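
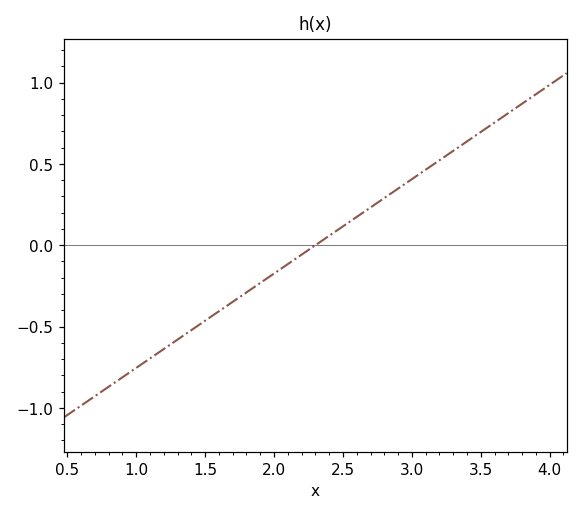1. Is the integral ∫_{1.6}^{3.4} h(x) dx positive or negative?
positive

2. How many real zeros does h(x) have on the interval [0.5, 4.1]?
1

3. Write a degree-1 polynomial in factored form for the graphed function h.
y = 0.58(x - 2.3)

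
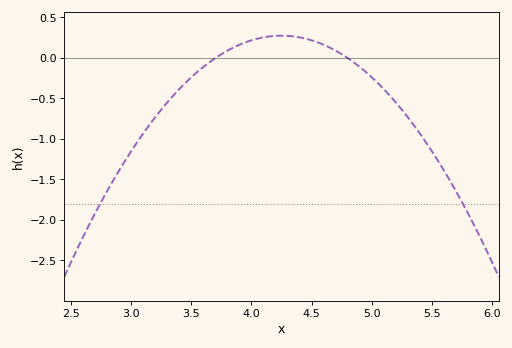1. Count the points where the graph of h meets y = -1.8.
2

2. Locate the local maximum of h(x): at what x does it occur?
4.25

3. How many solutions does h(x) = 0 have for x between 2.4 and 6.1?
2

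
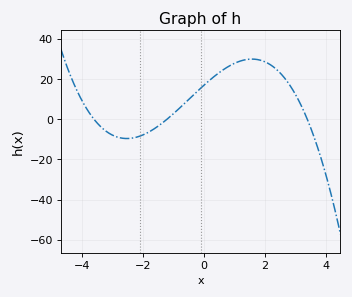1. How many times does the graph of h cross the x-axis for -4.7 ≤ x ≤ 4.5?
3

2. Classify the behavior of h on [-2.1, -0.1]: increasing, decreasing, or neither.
increasing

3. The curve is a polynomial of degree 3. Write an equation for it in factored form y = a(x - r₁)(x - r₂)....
y = -1.14(x + 3.6)(x + 1.2)(x - 3.4)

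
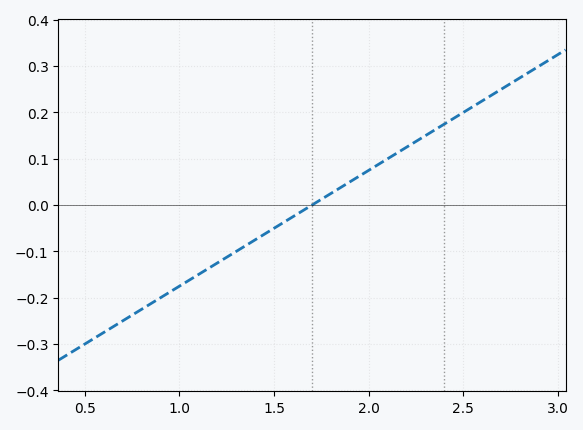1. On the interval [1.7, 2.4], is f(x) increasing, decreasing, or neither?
increasing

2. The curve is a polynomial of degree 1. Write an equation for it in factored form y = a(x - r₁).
y = 0.25(x - 1.7)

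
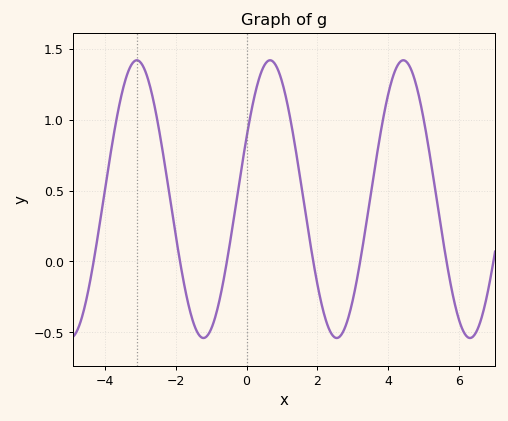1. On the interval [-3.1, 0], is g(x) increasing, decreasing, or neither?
neither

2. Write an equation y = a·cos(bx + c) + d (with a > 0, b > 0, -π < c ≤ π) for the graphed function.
y = 0.98cos(1.67x - 1.11) + 0.44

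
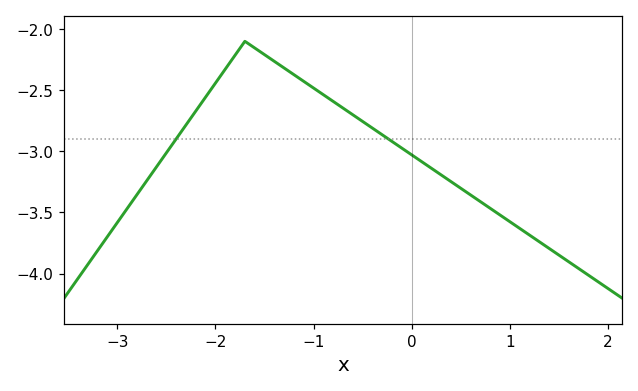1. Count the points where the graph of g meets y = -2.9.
2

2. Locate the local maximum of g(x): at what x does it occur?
-1.7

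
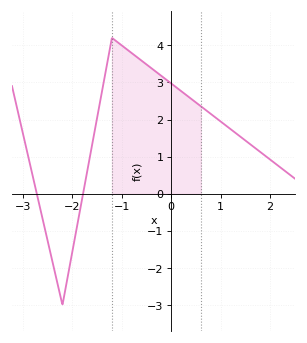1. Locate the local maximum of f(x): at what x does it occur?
-1.2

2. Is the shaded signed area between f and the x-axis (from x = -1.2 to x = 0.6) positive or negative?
positive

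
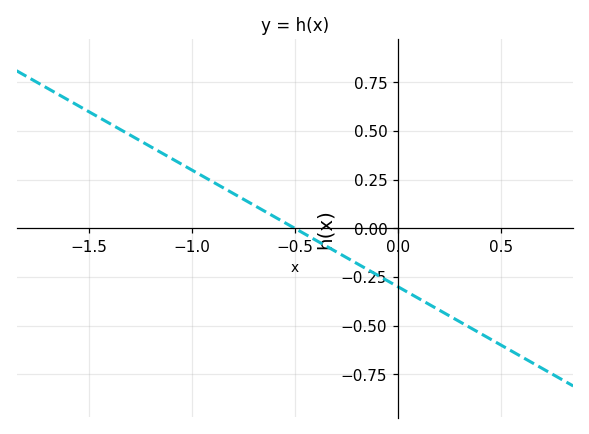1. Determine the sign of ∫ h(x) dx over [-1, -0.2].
positive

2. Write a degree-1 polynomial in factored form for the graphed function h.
y = -0.6(x + 0.5)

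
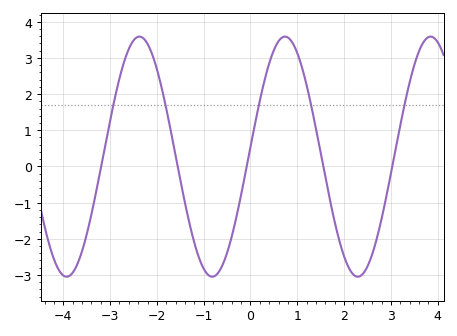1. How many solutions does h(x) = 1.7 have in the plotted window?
5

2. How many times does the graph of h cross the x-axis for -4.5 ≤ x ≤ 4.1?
5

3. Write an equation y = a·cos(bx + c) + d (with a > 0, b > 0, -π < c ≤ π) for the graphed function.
y = 3.32cos(2x - 1.5) + 0.27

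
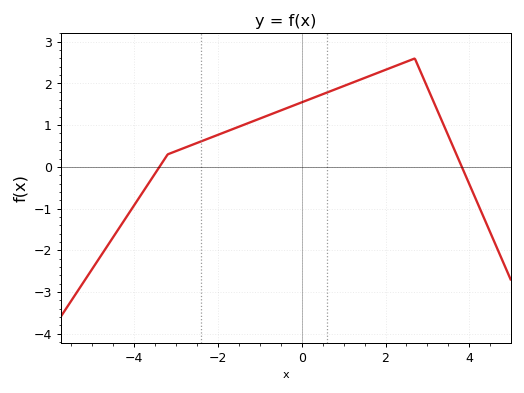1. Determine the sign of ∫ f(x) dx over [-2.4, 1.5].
positive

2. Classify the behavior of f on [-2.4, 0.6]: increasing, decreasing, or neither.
increasing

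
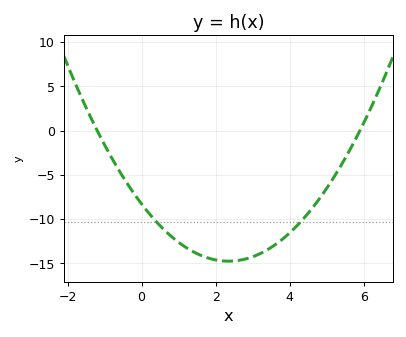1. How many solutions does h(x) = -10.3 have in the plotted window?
2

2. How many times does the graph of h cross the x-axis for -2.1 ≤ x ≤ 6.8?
2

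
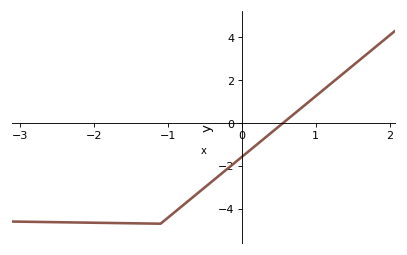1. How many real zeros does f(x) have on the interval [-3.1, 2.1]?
1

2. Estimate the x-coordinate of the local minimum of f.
-1.1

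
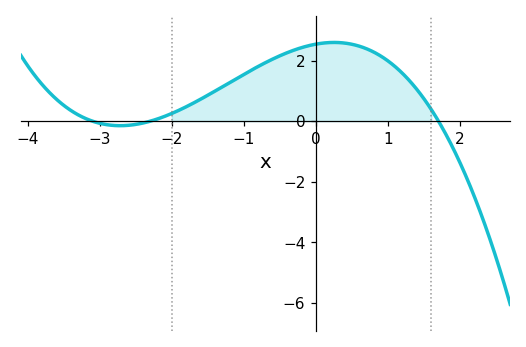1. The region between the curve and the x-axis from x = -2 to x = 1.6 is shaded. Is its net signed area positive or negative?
positive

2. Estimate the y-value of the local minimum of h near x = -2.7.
-0.148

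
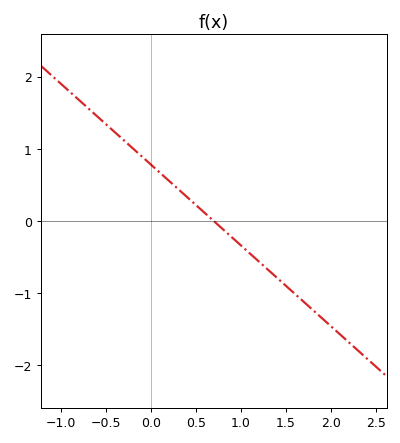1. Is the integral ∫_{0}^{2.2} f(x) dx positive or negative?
negative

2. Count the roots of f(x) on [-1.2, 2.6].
1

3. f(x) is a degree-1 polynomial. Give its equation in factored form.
y = -1.12(x - 0.7)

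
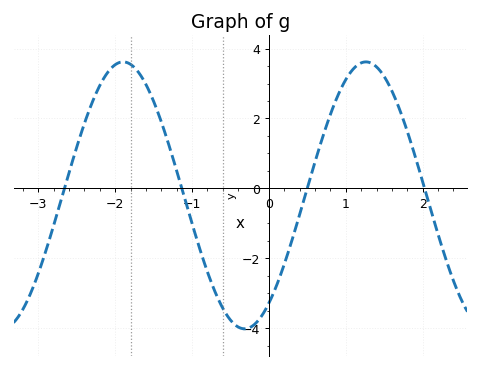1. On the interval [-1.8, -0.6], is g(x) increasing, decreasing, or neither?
decreasing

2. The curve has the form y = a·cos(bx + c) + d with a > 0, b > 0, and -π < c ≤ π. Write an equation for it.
y = 3.82cos(1.99x - 2.51) - 0.2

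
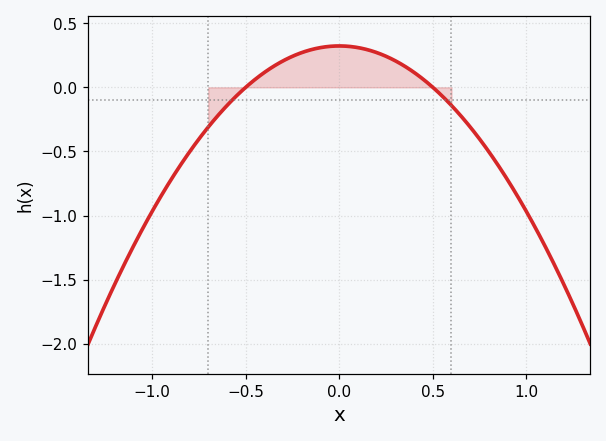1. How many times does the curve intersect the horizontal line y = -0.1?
2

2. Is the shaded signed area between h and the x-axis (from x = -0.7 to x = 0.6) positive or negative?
positive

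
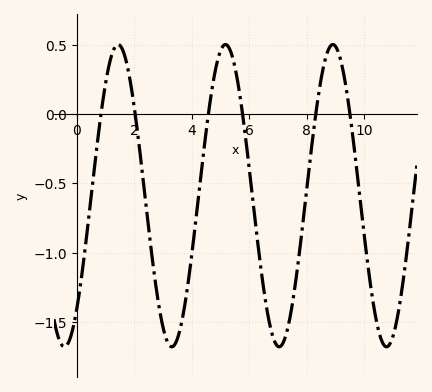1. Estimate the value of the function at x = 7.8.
-0.9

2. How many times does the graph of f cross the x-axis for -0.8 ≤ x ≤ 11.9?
6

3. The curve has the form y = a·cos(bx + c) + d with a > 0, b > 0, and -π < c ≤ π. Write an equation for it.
y = 1.09cos(1.7x - 2.4) - 0.59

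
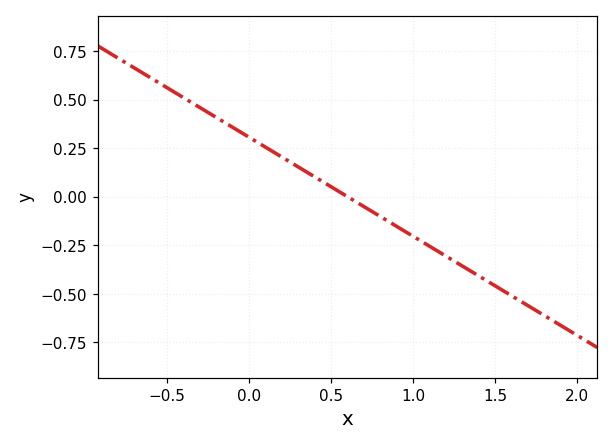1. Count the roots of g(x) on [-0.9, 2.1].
1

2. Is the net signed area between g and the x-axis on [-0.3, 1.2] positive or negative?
positive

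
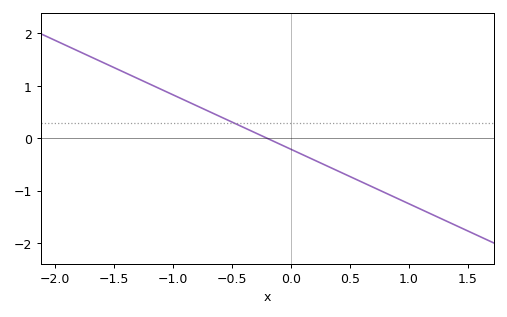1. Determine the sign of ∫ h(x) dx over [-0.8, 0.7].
negative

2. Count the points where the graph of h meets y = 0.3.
1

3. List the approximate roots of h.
-0.2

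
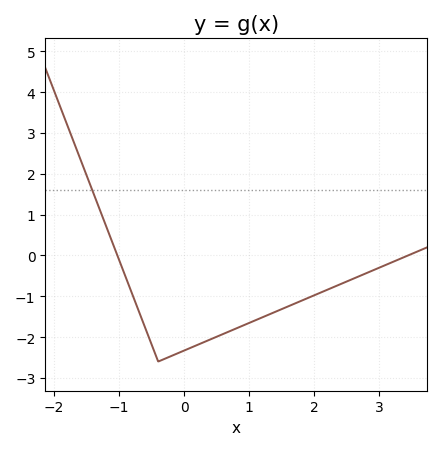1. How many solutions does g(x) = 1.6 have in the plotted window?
1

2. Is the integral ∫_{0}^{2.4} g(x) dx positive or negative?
negative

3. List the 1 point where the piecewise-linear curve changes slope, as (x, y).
(-0.4, -2.6)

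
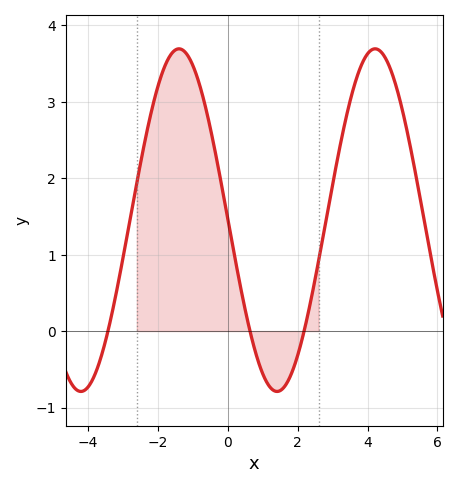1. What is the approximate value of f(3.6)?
3.2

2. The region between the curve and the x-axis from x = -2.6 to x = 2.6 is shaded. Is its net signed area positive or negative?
positive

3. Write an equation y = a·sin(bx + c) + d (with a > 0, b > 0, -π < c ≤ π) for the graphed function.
y = 2.24sin(1.1x + 3.1) + 1.45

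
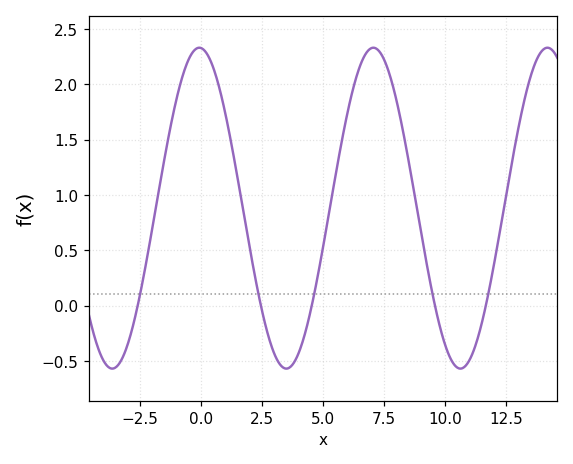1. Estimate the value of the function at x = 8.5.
1.3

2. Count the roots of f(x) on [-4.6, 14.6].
5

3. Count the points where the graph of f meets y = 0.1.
5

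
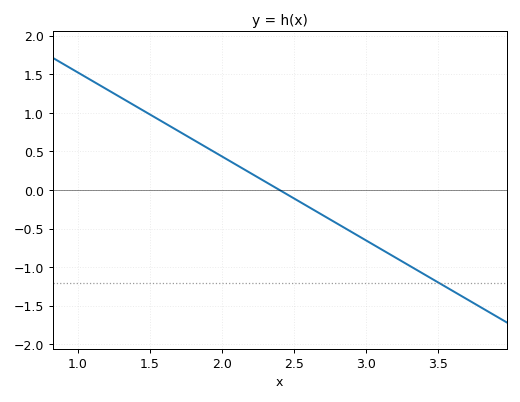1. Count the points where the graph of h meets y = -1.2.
1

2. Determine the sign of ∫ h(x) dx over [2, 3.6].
negative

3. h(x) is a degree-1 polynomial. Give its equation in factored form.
y = -1.09(x - 2.4)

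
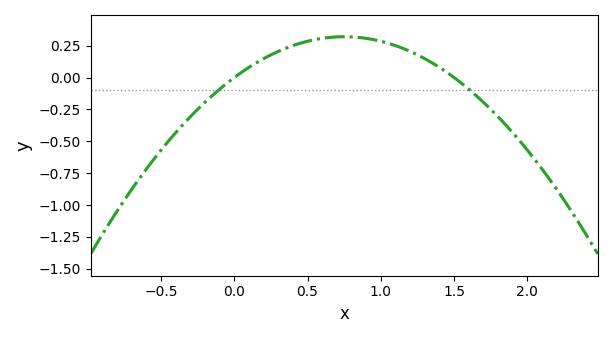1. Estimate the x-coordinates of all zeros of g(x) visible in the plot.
0, 1.5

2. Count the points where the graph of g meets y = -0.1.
2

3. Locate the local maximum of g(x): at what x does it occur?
0.75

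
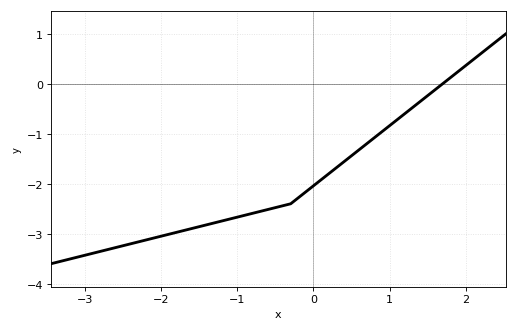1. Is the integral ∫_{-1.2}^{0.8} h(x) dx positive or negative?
negative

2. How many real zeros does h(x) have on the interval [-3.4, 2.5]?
1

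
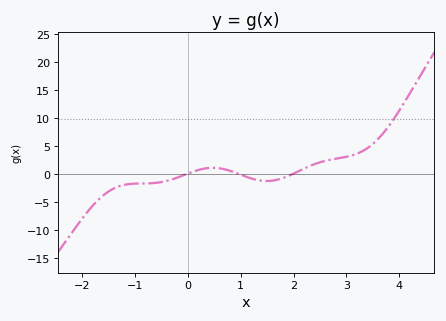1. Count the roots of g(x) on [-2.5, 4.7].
3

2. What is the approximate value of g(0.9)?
0.5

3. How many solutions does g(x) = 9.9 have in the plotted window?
1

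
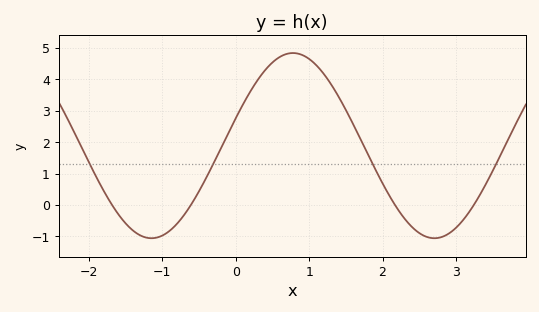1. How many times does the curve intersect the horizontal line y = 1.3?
4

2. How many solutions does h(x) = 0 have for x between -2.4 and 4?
4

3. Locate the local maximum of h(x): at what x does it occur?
0.8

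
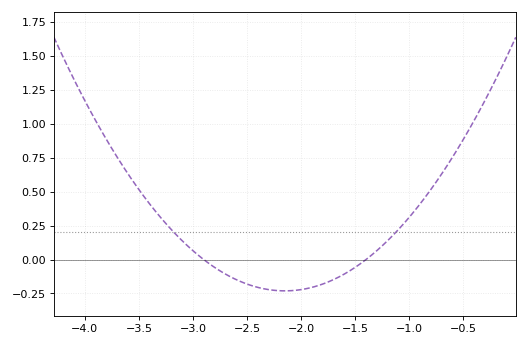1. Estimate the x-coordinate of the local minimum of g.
-2.15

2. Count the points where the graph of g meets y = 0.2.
2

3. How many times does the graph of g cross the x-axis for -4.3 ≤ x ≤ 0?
2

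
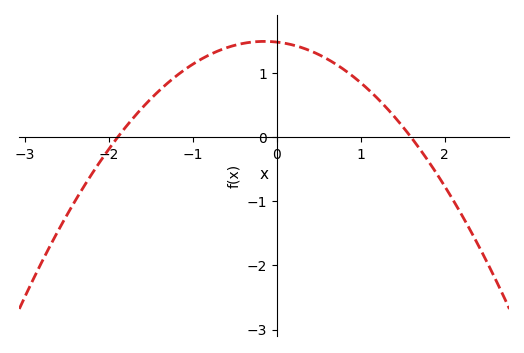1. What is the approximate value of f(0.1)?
1.5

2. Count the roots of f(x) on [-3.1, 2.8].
2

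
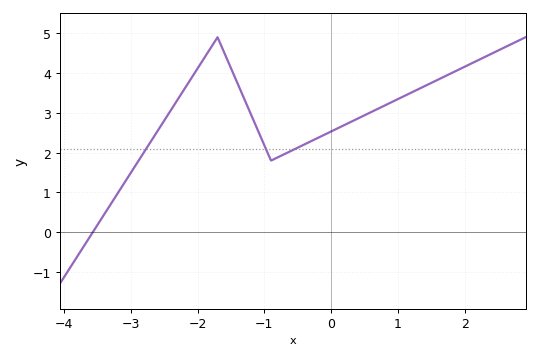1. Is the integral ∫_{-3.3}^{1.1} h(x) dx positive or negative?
positive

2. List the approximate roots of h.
-3.57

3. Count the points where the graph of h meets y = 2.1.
3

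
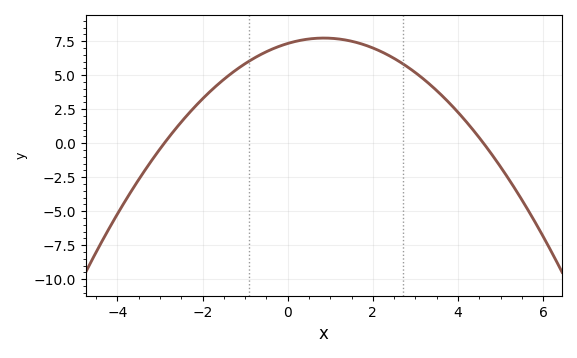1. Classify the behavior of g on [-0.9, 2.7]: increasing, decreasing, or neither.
neither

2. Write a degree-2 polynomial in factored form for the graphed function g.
y = -0.55(x + 2.9)(x - 4.6)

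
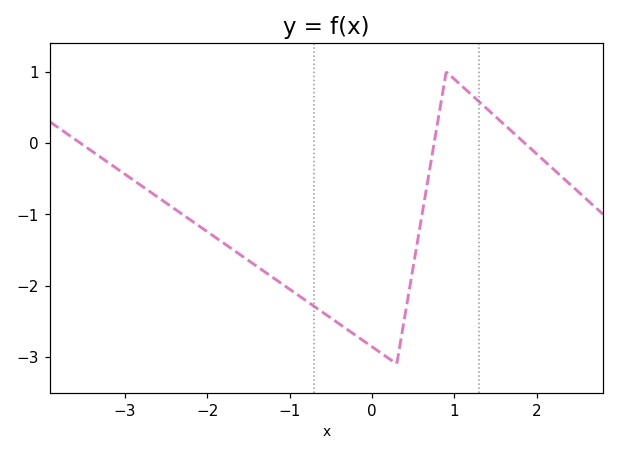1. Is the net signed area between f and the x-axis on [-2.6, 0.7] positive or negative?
negative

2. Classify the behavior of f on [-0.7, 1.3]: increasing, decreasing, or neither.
neither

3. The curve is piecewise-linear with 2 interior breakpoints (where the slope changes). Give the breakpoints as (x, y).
(0.3, -3.1); (0.9, 1)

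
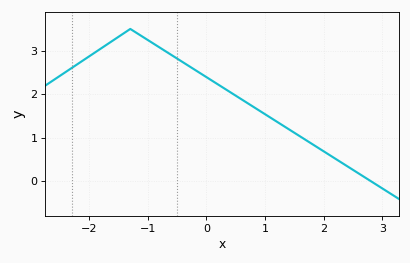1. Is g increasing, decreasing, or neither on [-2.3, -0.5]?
neither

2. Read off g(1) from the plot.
1.54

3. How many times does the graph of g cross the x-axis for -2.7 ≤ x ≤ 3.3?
1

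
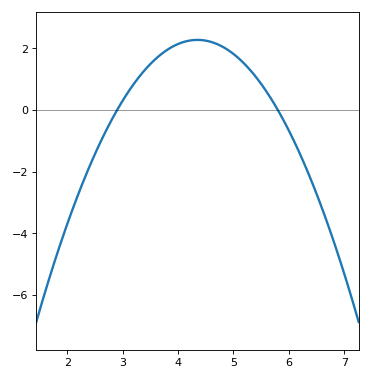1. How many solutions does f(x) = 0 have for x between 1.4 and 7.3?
2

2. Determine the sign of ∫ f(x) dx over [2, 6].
positive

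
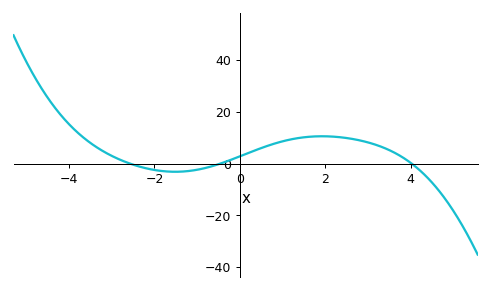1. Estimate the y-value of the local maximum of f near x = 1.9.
10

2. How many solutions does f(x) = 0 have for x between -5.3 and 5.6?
3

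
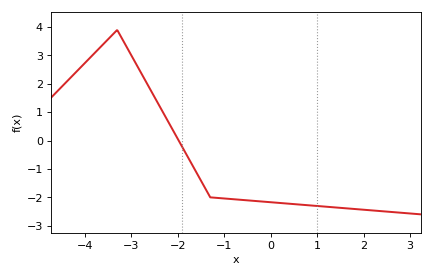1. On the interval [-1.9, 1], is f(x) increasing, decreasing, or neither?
decreasing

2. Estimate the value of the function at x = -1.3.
-2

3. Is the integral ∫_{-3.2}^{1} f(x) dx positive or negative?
negative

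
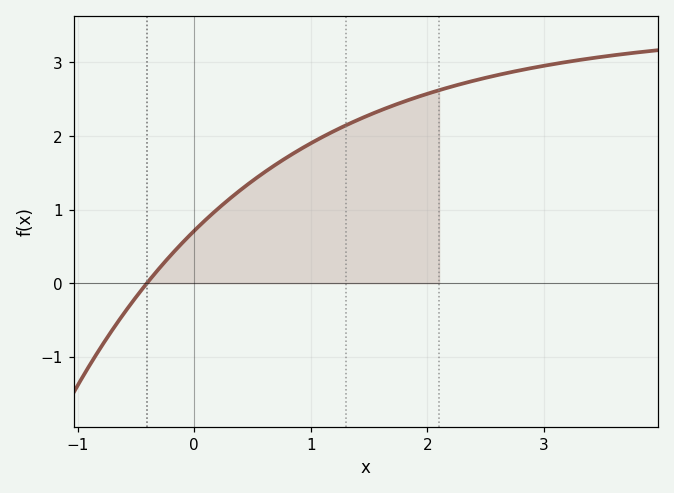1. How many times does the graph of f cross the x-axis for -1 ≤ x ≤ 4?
1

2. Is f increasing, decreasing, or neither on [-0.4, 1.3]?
increasing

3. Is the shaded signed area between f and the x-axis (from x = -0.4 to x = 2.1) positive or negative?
positive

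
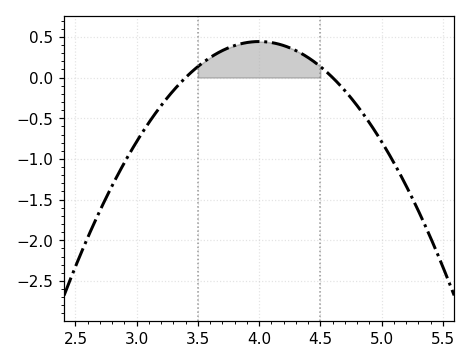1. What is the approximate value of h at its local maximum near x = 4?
0.45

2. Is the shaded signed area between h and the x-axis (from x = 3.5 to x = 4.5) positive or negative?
positive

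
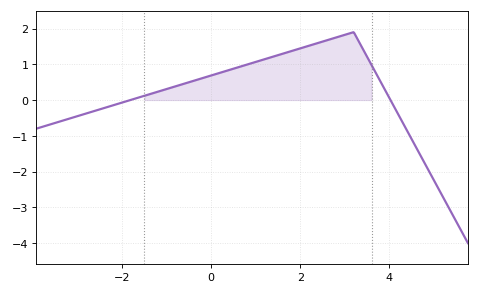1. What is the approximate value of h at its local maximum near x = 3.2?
1.9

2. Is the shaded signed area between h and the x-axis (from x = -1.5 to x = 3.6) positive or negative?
positive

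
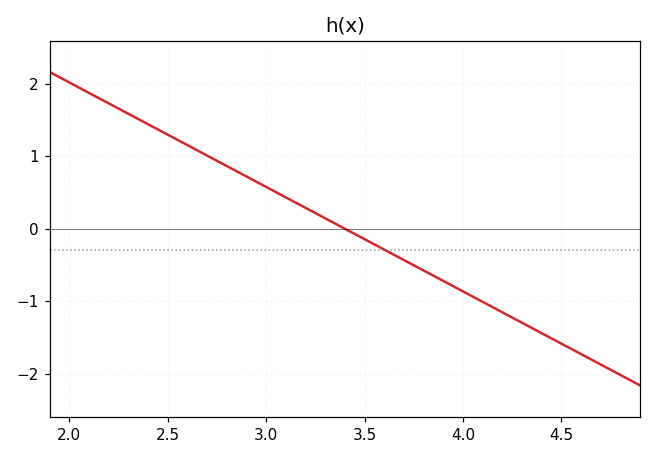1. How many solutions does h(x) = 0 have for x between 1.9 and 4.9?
1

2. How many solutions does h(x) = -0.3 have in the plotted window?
1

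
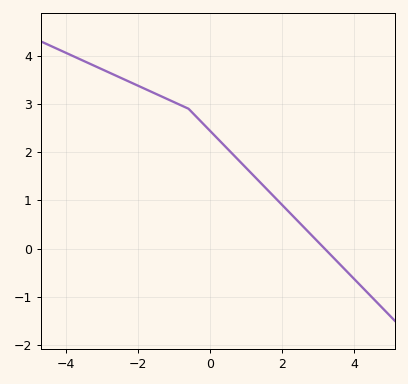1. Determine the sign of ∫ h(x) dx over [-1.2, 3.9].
positive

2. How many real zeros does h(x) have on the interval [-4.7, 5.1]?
1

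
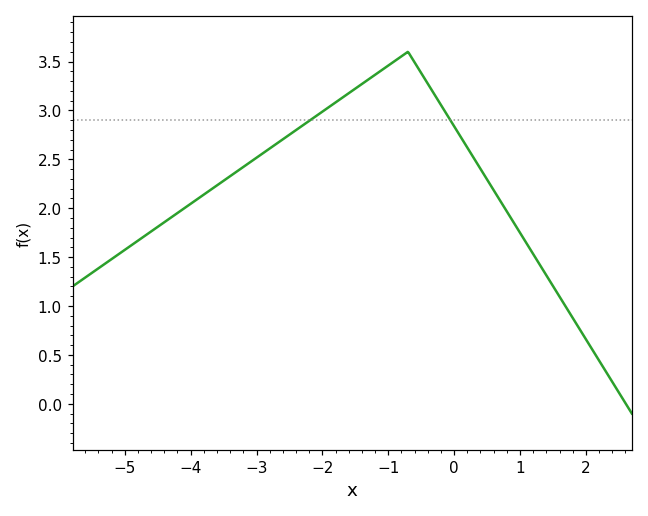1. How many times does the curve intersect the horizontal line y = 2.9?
2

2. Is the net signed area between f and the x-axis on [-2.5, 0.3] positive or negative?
positive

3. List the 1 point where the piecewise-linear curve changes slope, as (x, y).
(-0.7, 3.6)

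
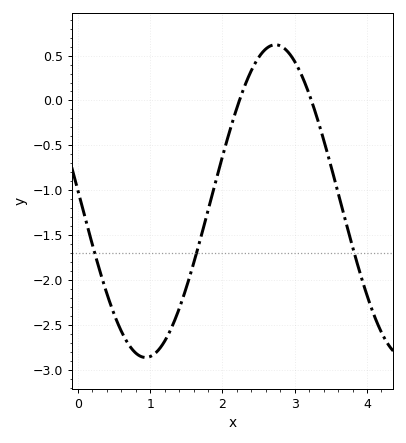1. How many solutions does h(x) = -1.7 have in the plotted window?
3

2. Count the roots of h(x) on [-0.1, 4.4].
2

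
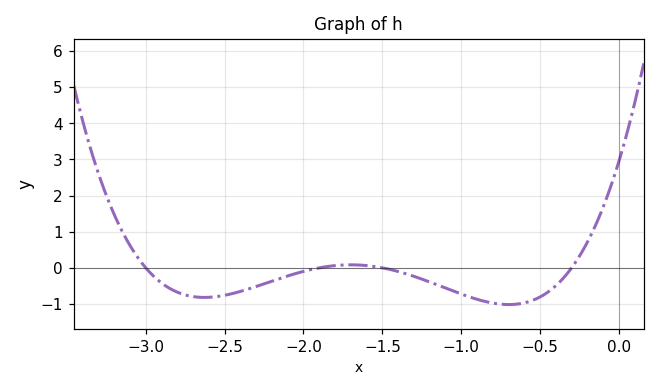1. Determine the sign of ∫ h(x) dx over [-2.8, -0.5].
negative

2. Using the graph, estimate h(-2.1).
-0.224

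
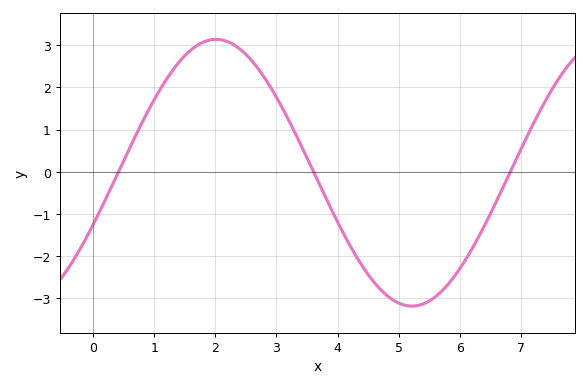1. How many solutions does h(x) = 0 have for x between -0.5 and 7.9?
3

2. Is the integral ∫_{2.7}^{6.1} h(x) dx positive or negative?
negative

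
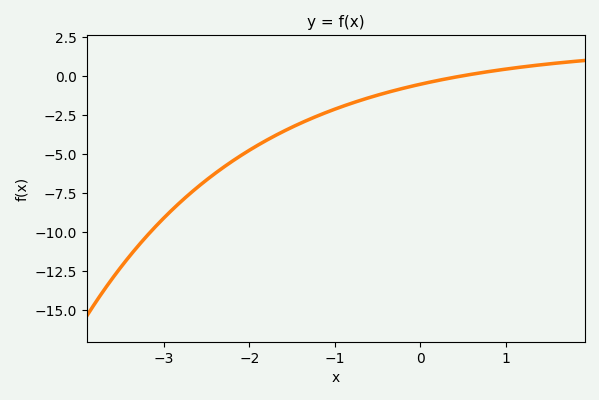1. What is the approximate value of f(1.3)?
0.636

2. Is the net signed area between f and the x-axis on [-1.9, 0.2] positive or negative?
negative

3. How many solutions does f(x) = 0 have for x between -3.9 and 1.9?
1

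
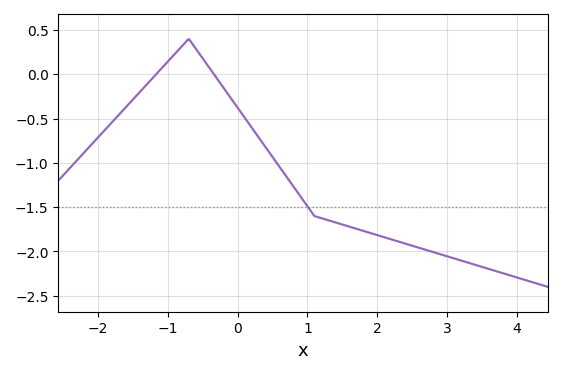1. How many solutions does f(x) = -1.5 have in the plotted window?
1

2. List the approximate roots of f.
-1.2, -0.3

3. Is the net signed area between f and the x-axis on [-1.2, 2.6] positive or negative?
negative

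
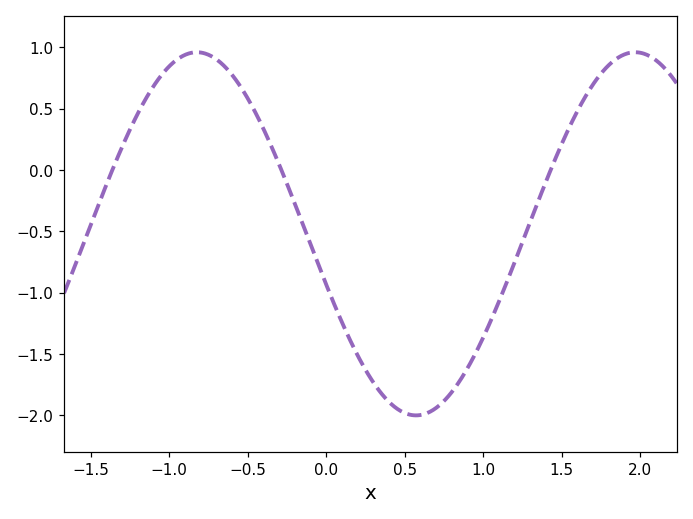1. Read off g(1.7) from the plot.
0.7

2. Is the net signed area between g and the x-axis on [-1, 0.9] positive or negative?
negative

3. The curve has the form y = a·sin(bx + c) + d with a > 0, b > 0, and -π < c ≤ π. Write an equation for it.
y = 1.48sin(2.2x - 2.9) - 0.52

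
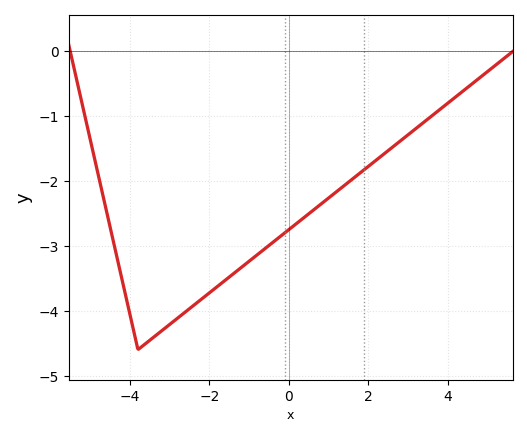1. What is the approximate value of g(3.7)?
-0.946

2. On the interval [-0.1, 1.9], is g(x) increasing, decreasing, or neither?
increasing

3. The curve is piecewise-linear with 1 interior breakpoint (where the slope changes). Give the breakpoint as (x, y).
(-3.8, -4.6)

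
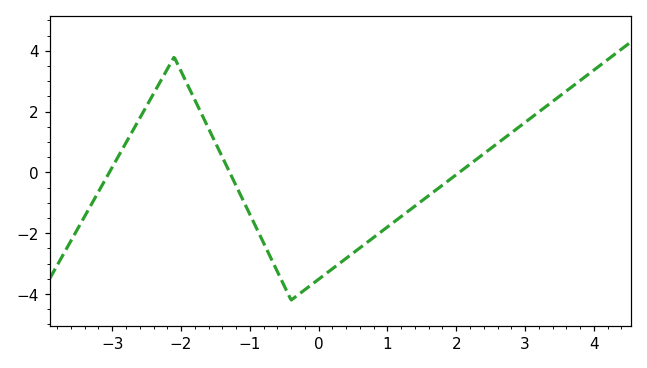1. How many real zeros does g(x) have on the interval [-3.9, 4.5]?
3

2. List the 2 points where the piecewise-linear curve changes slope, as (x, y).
(-2.1, 3.8); (-0.4, -4.2)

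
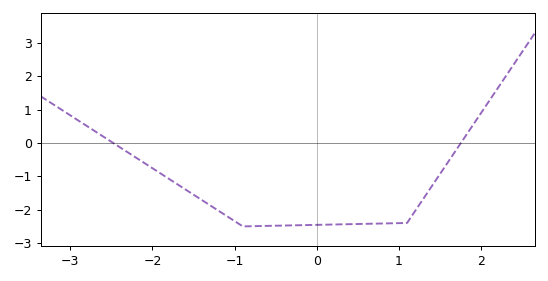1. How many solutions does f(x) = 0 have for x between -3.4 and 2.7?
2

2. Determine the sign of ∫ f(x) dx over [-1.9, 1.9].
negative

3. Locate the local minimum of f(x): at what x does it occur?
-0.9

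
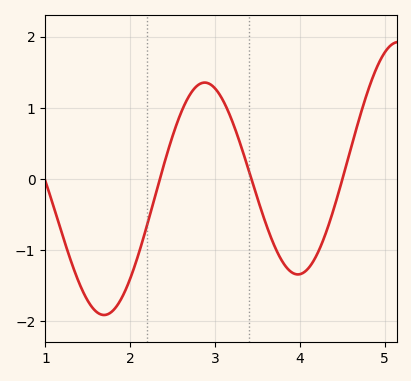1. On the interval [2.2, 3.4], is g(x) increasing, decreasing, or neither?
neither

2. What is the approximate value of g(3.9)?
-1.31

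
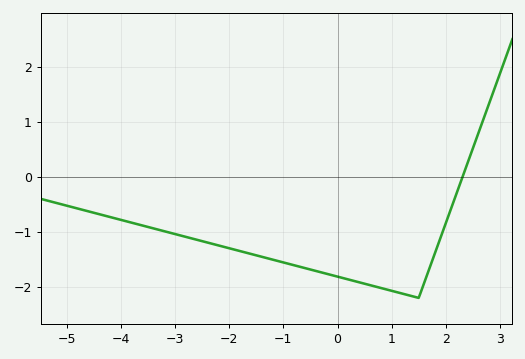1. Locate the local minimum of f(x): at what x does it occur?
1.4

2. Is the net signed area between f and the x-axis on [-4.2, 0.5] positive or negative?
negative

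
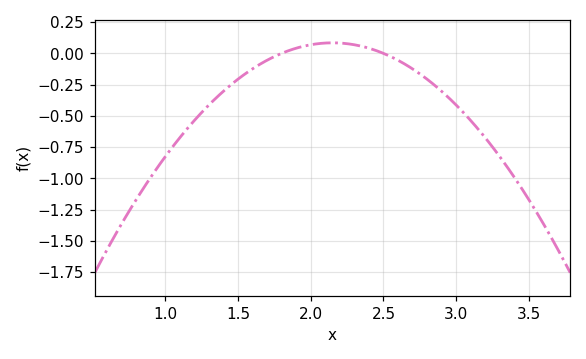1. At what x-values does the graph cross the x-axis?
1.8, 2.5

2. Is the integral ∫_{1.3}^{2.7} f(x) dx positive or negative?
negative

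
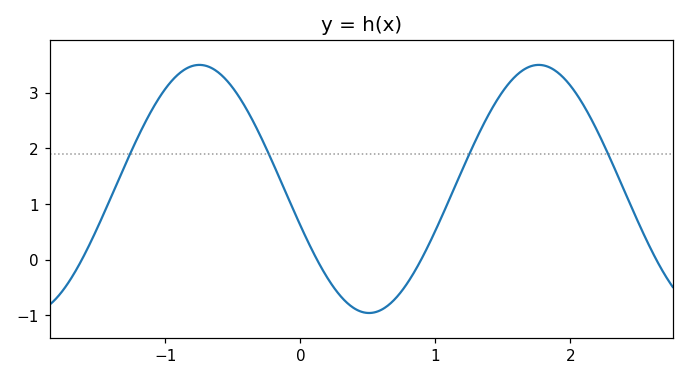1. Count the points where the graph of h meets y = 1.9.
4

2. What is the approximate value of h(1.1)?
1.1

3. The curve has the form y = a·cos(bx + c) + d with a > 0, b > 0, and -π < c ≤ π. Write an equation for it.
y = 2.23cos(2.5x + 1.9) + 1.27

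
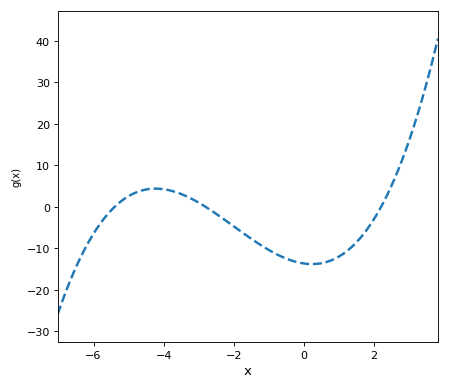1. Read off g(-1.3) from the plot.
-9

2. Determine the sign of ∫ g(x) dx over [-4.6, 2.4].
negative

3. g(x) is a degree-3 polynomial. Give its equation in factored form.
y = 0.41(x + 5.4)(x + 2.8)(x - 2.2)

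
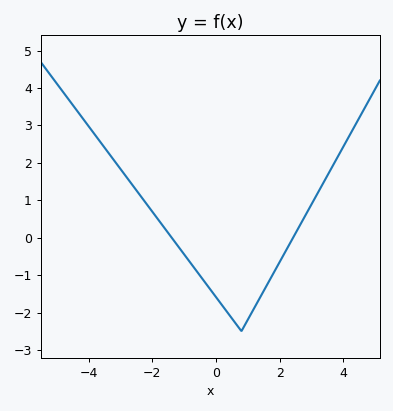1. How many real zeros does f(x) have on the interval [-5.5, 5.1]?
2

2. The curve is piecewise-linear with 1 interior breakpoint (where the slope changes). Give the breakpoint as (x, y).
(0.8, -2.5)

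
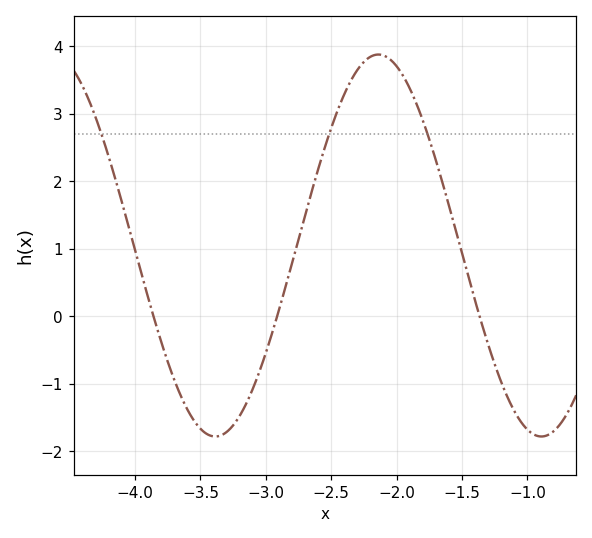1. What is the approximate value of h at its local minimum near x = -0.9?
-1.8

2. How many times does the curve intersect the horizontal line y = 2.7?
3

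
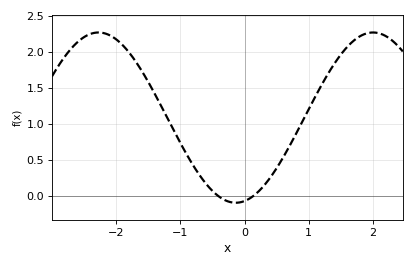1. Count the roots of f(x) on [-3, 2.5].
2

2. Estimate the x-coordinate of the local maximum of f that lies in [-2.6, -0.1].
-2.28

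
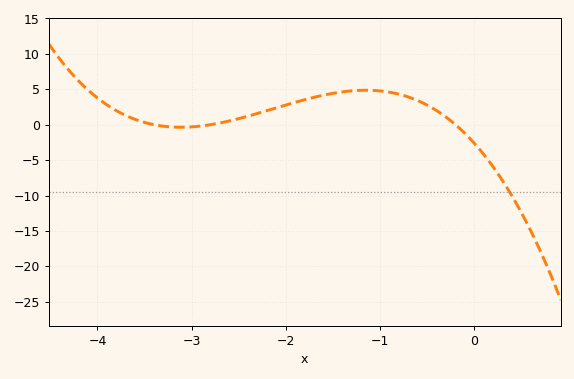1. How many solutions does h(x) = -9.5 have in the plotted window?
1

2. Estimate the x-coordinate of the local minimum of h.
-3.1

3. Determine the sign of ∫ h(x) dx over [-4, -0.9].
positive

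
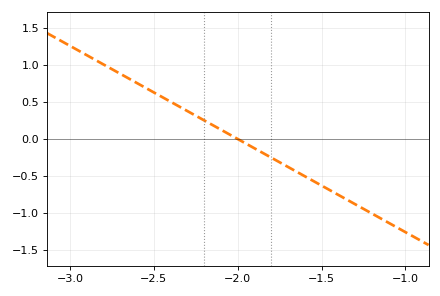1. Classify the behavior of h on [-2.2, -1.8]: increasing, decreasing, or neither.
decreasing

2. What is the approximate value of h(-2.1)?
0.126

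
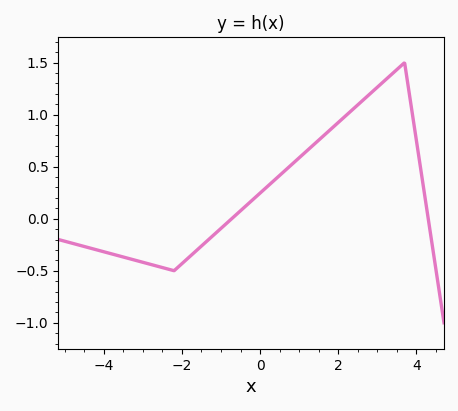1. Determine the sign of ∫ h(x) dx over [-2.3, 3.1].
positive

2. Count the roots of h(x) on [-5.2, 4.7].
2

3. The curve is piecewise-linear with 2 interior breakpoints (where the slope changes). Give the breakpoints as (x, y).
(-2.2, -0.5); (3.7, 1.5)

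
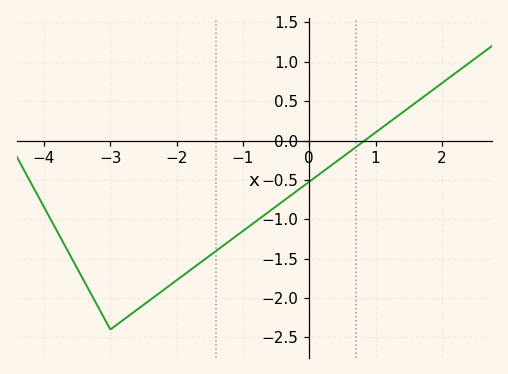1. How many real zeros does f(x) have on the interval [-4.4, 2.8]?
1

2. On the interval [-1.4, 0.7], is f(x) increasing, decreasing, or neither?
increasing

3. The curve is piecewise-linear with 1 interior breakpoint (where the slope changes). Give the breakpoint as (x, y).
(-3, -2.4)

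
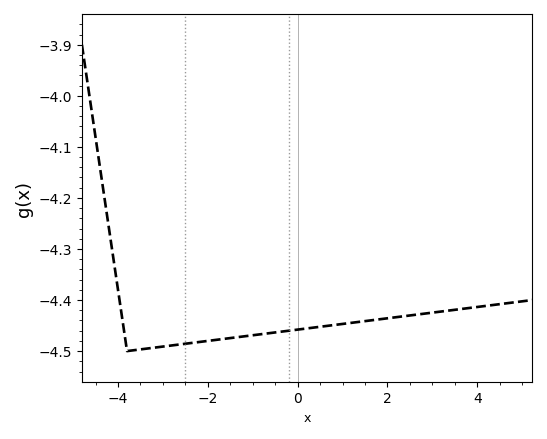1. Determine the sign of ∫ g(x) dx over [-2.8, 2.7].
negative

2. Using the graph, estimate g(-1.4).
-4.47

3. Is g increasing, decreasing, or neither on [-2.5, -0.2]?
increasing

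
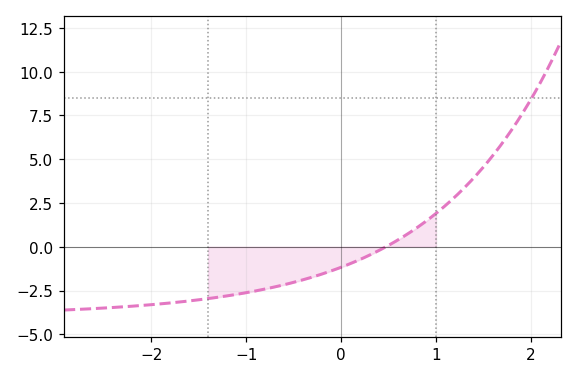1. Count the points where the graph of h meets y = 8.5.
1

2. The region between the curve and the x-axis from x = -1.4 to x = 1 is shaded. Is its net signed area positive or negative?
negative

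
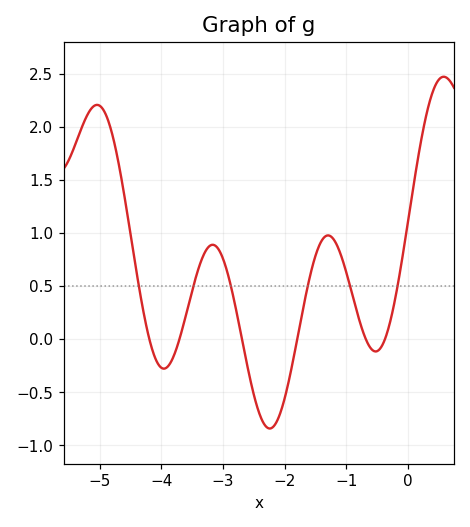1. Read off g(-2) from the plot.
-0.55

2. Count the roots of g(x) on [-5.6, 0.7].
6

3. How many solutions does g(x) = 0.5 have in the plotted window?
6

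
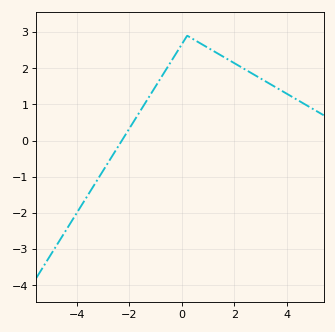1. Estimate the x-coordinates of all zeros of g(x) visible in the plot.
-2.2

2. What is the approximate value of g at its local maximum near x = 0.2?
2.9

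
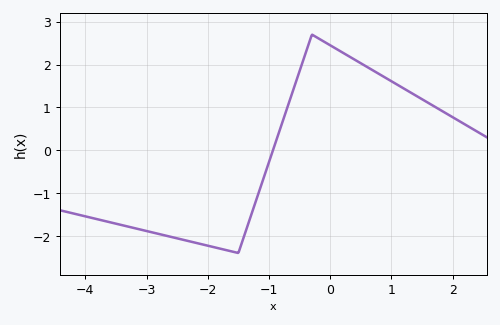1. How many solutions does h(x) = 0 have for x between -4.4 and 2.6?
1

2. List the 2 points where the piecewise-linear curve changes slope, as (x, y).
(-1.5, -2.4); (-0.3, 2.7)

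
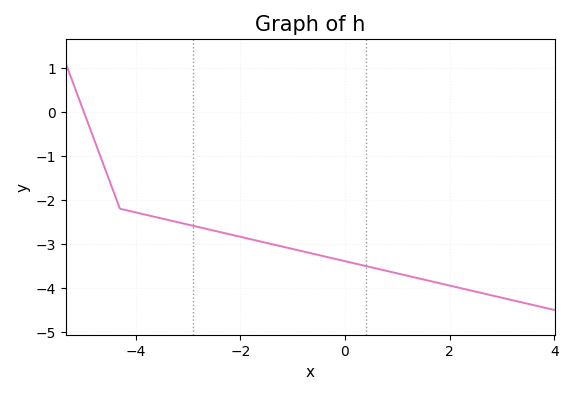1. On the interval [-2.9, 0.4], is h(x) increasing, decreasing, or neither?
decreasing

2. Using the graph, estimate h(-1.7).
-2.9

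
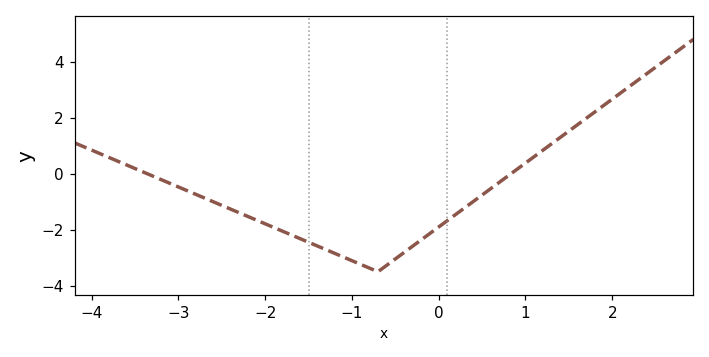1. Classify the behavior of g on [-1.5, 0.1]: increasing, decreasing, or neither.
neither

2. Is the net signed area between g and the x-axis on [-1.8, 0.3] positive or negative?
negative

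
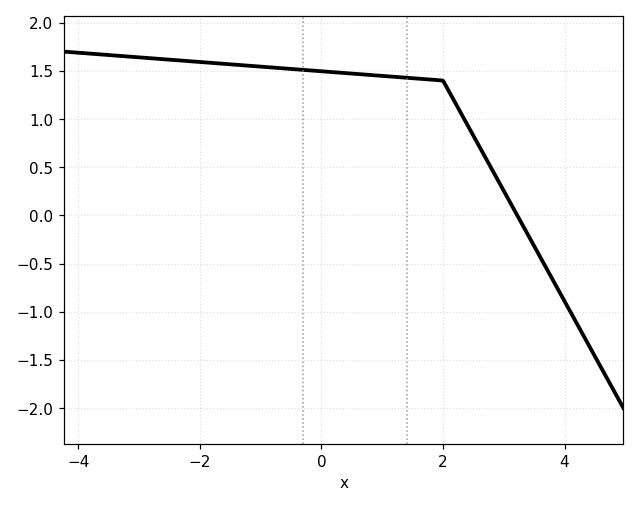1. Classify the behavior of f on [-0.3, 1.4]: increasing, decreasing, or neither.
decreasing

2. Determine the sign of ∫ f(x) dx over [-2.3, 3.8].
positive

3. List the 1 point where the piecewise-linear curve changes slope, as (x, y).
(2, 1.4)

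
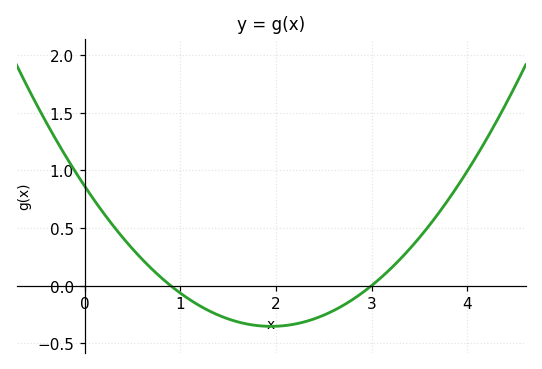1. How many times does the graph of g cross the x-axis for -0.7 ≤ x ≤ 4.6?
2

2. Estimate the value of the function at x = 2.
-0.35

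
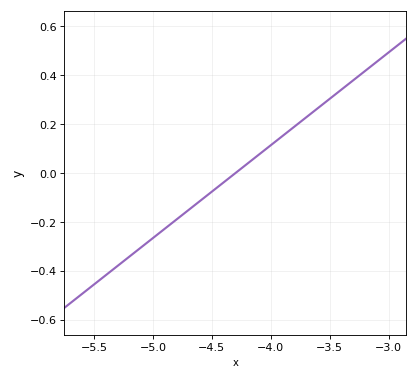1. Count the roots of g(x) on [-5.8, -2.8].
1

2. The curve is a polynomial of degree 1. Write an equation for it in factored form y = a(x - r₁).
y = 0.38(x + 4.3)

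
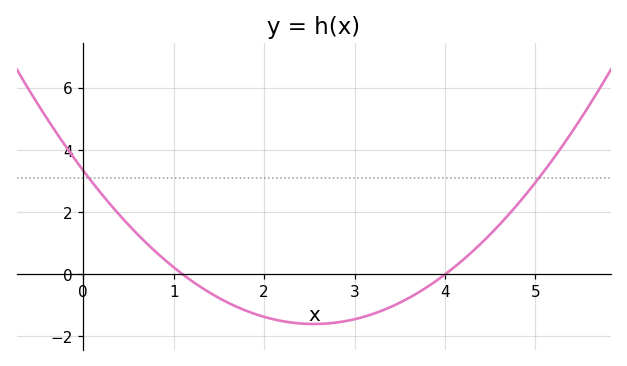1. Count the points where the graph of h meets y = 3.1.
2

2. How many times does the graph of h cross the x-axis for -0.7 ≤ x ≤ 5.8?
2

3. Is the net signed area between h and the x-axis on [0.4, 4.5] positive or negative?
negative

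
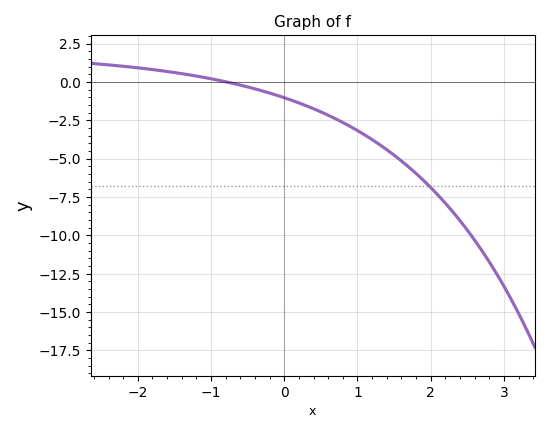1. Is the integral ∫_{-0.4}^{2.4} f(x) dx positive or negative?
negative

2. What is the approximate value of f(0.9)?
-3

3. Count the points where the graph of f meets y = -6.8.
1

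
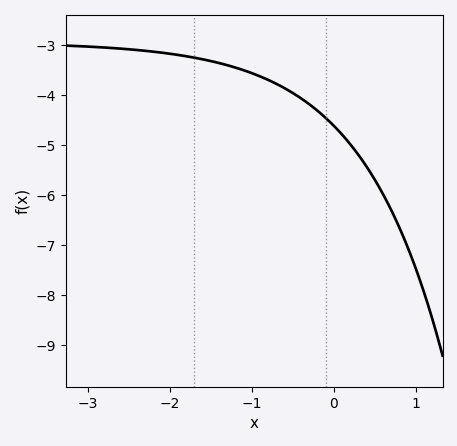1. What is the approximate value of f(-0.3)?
-4.19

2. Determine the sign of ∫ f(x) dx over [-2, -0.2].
negative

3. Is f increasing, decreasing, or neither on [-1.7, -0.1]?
decreasing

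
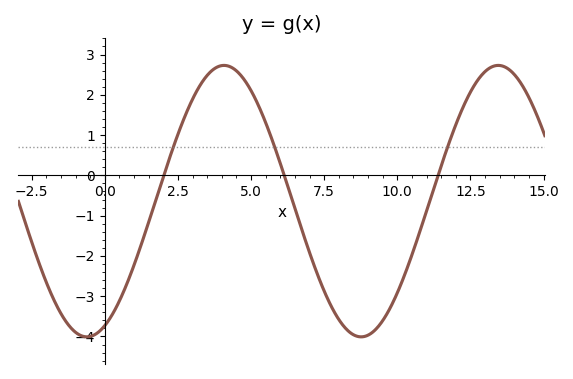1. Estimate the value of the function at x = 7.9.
-3.5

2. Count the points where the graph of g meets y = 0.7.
3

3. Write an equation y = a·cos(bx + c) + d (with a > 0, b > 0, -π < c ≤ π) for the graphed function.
y = 3.37cos(0.67x - 2.7) - 0.64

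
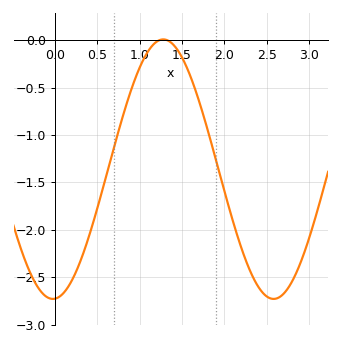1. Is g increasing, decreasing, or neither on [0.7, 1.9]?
neither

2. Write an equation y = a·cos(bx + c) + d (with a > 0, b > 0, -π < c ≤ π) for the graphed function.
y = 1.37cos(2.41x - 3.08) - 1.36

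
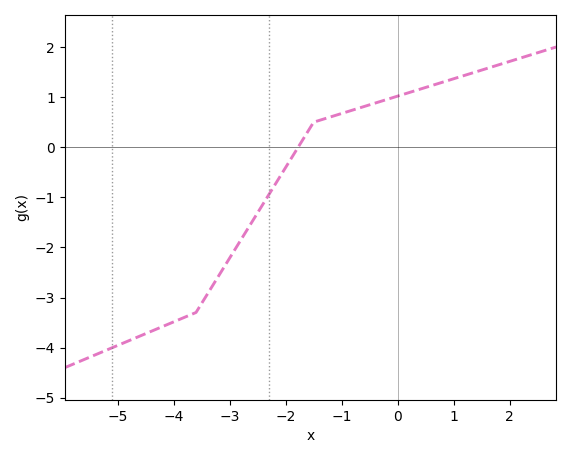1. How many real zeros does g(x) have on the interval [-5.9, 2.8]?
1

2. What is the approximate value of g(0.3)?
1.12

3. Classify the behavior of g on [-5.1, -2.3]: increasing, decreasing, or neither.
increasing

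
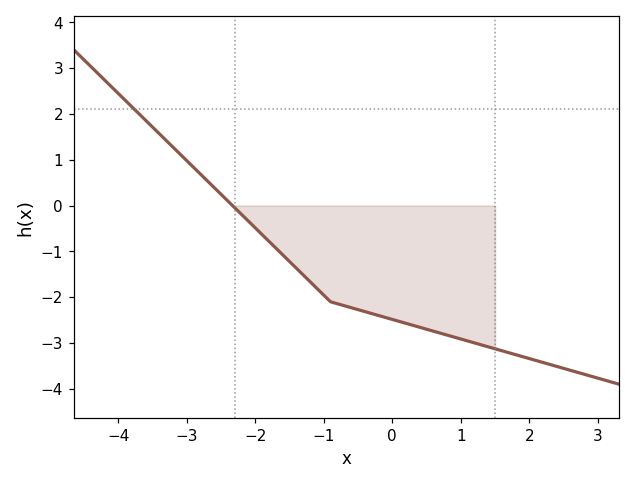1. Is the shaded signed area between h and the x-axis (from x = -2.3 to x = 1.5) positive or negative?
negative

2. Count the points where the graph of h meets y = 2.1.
1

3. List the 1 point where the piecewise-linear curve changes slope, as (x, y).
(-0.9, -2.1)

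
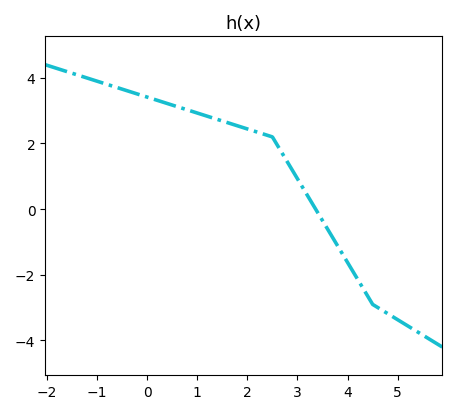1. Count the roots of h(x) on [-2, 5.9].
1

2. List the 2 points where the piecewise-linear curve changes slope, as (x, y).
(2.5, 2.2); (4.5, -2.9)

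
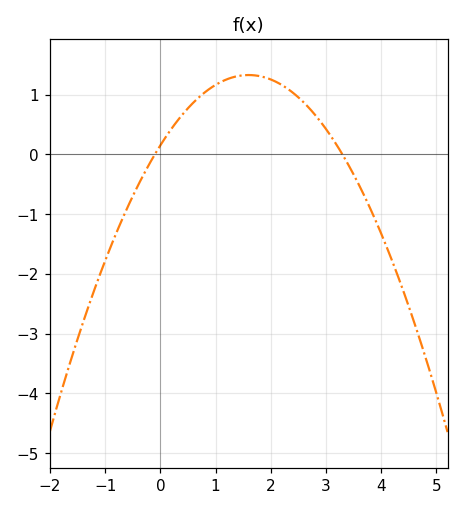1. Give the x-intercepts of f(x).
-0.1, 3.3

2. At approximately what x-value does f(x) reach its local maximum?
1.6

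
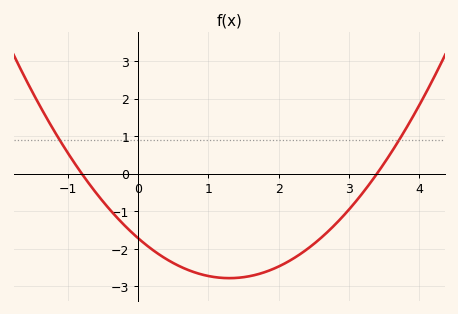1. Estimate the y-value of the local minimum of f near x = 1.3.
-2.8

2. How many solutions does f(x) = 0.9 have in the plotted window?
2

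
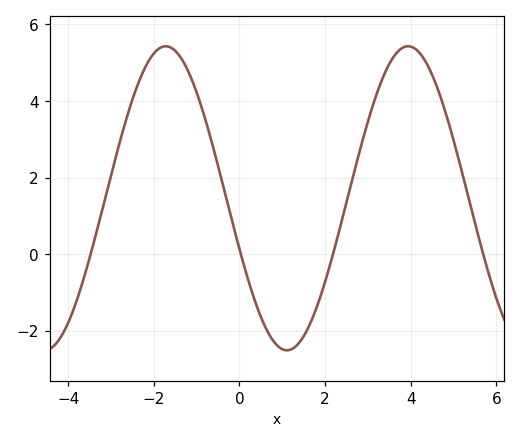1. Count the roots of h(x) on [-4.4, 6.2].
4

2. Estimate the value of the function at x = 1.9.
-1.07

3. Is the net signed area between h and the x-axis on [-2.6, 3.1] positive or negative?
positive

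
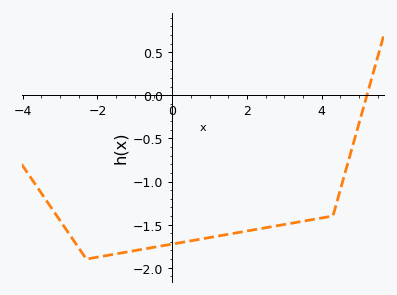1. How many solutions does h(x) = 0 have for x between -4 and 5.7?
1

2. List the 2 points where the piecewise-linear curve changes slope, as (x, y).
(-2.3, -1.9); (4.3, -1.4)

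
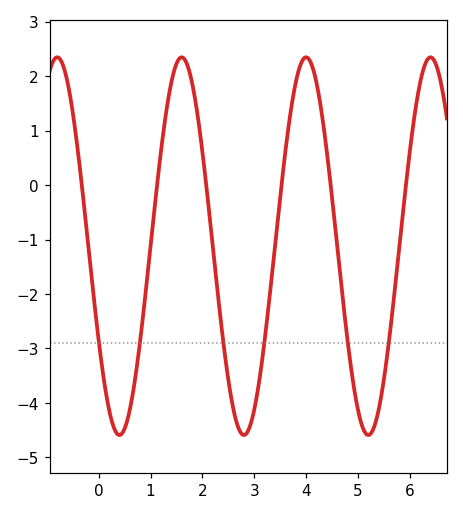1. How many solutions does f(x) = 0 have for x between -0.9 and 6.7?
6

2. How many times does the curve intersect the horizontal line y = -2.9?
6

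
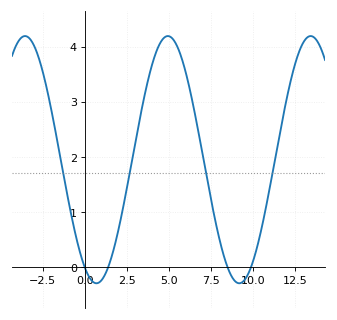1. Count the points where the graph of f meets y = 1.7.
4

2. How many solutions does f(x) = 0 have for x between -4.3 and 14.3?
4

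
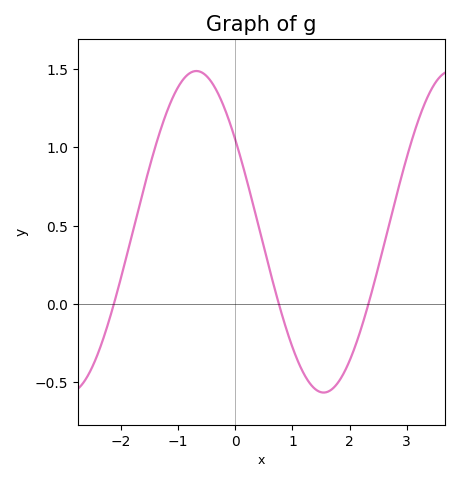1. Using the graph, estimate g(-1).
1.4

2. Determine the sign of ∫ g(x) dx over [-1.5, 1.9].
positive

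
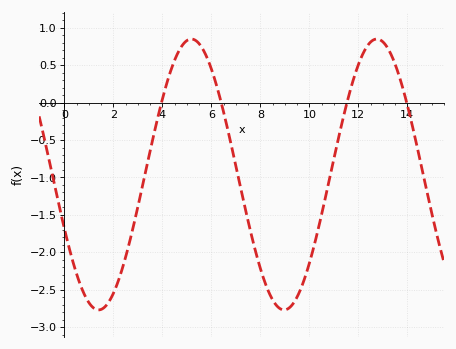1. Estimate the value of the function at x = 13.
0.8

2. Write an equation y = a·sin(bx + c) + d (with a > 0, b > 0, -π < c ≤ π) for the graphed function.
y = 1.81sin(0.83x - 2.7) - 0.96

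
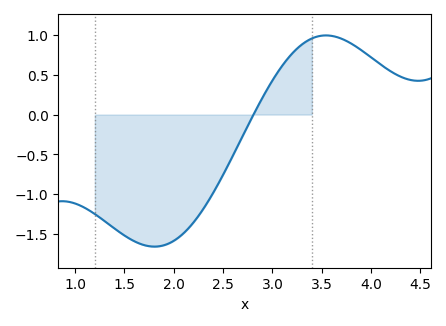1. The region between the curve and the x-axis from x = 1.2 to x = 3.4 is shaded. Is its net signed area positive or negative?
negative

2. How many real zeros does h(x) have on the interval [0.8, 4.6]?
1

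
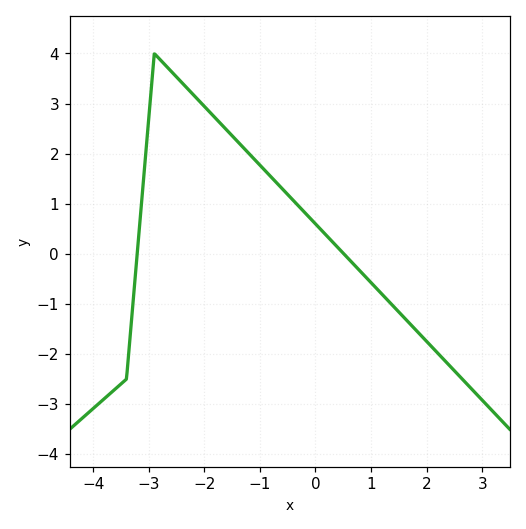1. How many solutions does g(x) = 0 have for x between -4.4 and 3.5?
2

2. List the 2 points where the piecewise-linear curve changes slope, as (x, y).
(-3.4, -2.5); (-2.9, 4)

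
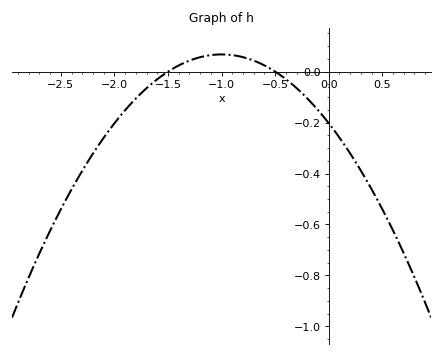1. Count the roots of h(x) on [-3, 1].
2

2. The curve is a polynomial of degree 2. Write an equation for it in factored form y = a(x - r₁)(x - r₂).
y = -0.27(x + 1.5)(x + 0.5)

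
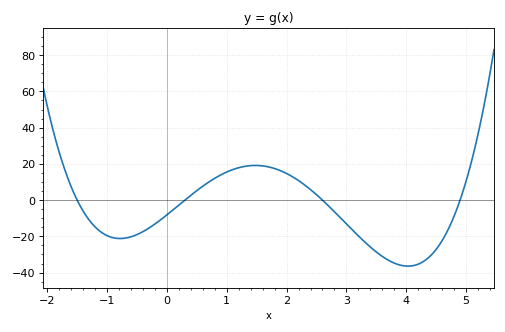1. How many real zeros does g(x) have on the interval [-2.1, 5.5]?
4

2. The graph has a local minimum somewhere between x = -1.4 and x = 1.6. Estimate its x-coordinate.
-0.782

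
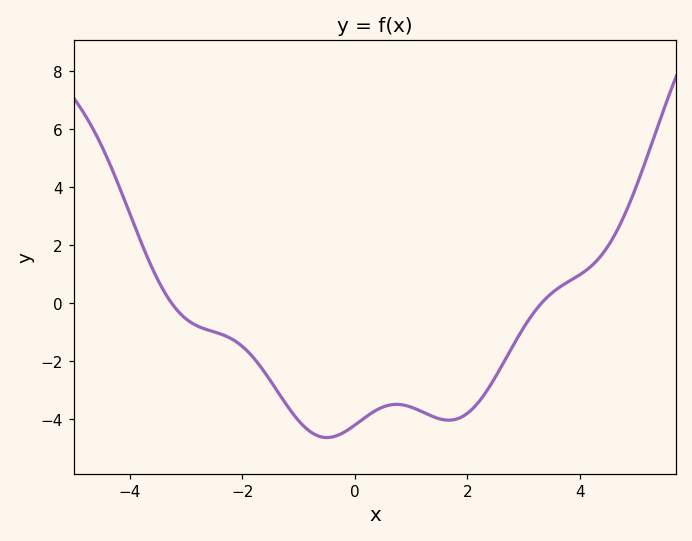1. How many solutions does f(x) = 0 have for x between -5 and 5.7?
2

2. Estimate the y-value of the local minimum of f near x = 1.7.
-4.04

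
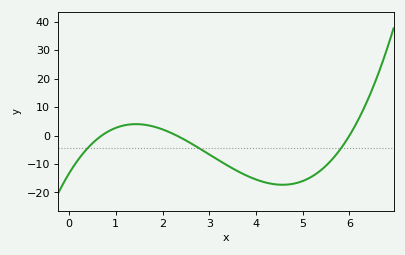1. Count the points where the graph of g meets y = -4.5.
3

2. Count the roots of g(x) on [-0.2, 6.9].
3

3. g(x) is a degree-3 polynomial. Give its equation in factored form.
y = 1.38(x - 0.7)(x - 2.3)(x - 6)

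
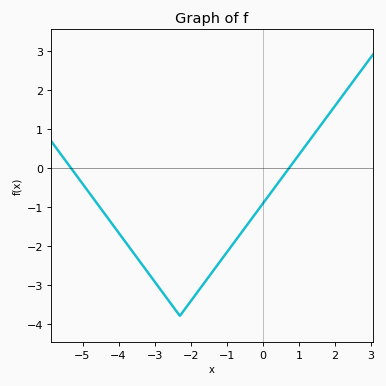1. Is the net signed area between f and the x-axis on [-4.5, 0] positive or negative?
negative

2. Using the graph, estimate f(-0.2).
-1.17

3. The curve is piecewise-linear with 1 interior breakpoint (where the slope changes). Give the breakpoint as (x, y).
(-2.3, -3.8)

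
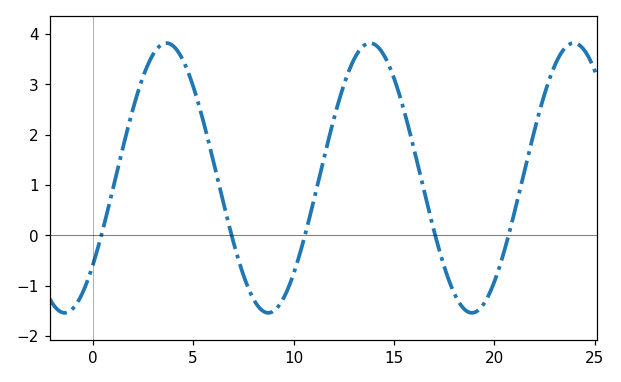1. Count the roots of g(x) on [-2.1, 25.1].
5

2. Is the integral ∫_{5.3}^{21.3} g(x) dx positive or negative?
positive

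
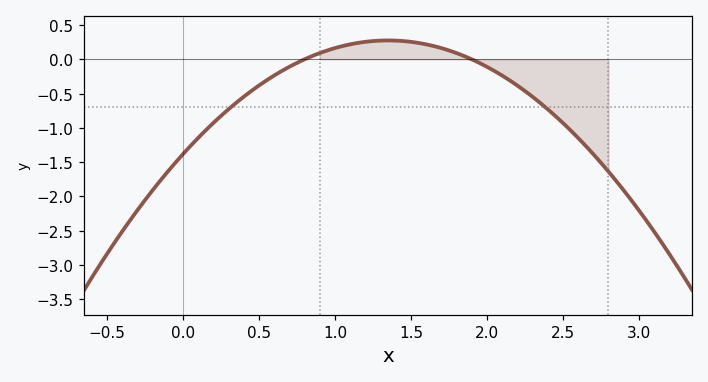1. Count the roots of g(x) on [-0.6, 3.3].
2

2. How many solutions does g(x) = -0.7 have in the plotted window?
2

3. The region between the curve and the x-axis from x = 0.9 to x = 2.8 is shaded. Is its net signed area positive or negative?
negative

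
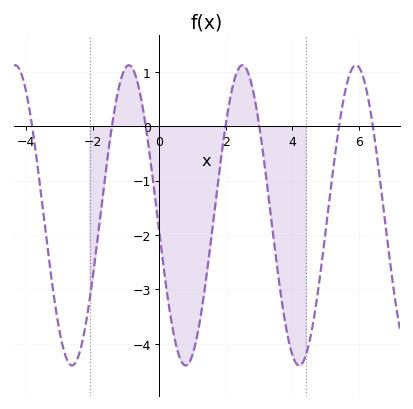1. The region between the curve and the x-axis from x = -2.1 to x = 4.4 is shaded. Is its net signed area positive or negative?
negative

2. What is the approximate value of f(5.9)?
1.12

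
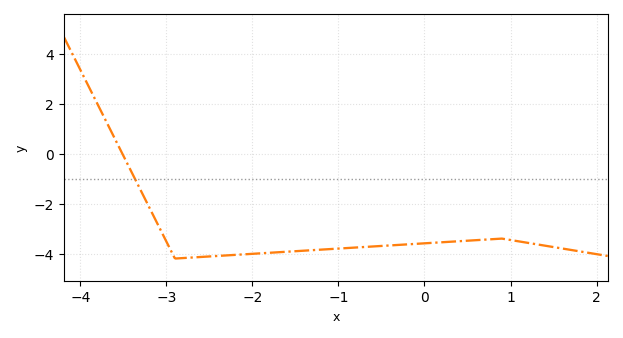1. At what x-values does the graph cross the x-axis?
-3.51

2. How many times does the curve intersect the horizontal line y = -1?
1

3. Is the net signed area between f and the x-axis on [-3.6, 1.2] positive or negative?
negative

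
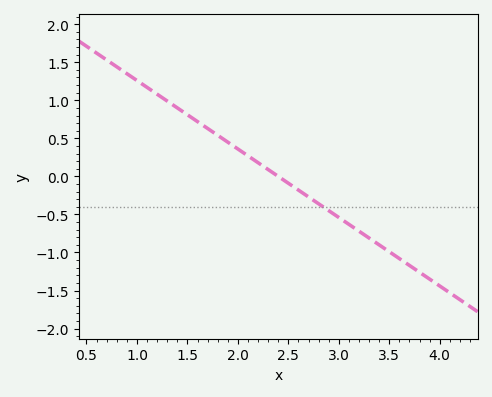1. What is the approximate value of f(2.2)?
0.2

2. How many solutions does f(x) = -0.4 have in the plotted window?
1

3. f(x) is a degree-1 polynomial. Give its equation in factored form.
y = -0.9(x - 2.4)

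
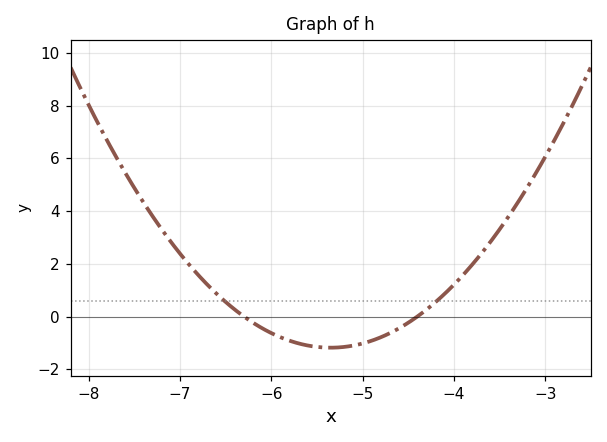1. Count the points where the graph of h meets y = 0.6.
2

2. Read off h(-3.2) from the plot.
4.8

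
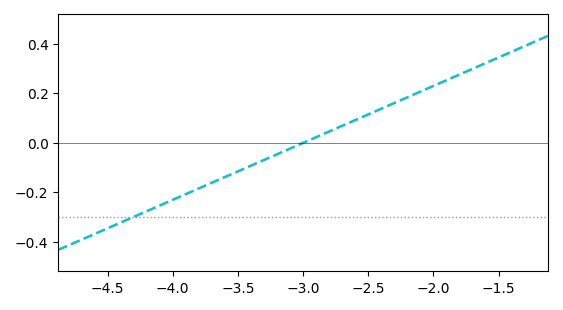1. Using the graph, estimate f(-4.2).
-0.276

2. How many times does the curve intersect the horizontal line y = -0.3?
1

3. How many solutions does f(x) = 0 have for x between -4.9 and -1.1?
1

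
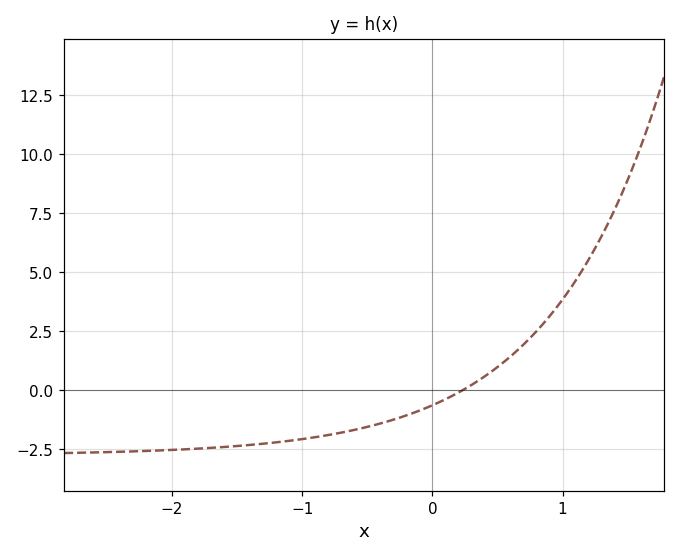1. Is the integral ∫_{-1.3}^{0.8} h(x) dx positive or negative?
negative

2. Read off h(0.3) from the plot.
0.2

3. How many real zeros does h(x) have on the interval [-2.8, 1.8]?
1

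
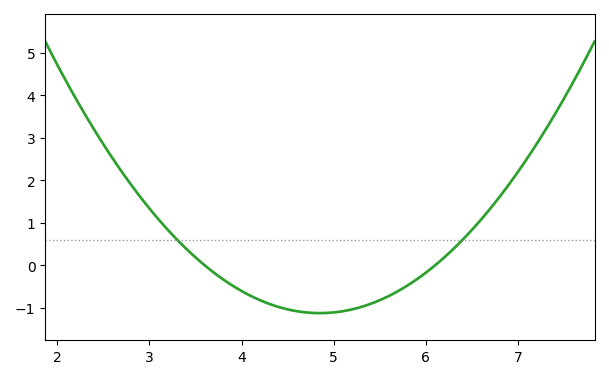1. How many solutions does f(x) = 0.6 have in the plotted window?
2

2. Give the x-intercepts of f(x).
3.6, 6.1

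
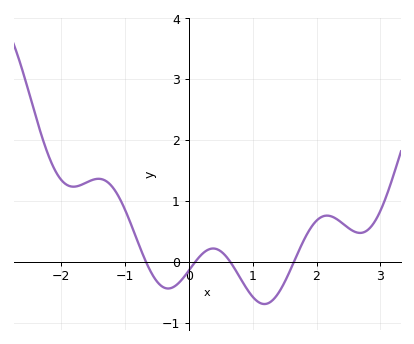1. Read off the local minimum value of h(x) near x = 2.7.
0.5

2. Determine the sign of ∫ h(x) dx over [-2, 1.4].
positive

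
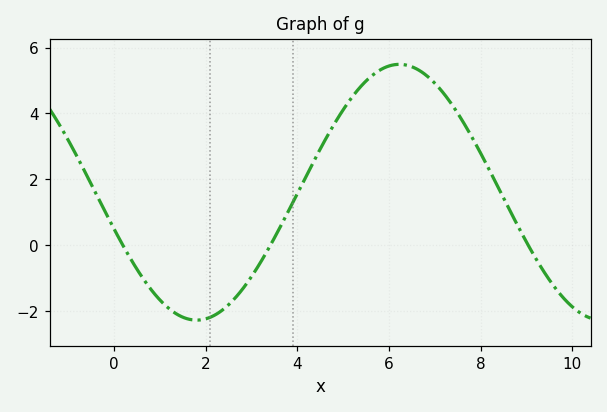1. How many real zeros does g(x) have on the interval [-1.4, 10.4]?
3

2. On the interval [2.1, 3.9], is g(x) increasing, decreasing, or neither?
increasing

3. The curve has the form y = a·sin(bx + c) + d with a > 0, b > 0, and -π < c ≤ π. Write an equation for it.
y = 3.88sin(0.71x - 2.9) + 1.61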